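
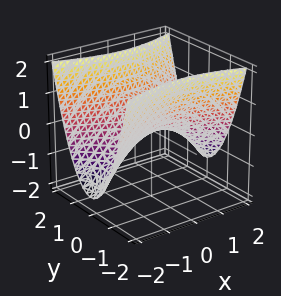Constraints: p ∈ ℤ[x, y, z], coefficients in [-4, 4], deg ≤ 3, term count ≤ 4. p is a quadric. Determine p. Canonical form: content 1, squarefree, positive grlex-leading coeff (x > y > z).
x^2 - 3*y^2 + 3*z

1. Degree: a hyperbolic paraboloid; a quadric, so deg p = 2.
2. Symmetries: mirror symmetry x ↦ −x ⇒ only even powers of x; the y ↦ −y reflection is a symmetry, so y appears only in even powers.
3. From the visible intercepts: it crosses the x-axis at the gridline x = 0; one y-axis crossing is at y = 0.
4. Fitting integer coefficients to these (and the overall shape) gives p.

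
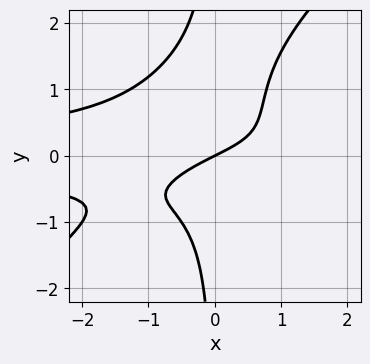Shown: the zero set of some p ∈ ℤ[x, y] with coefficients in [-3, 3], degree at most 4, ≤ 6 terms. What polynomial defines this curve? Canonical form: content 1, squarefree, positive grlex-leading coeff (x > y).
2*x^2*y^2 - 2*x*y^3 + 2*x*y^2 + x - 2*y

Degree: the shape is more complex than any degree-3 curve, so deg p = 4.
From the visible intercepts: one x-axis crossing is at x = 0; it meets the y-axis at y = 0 (among the integer gridlines).
Together with the visible shape, these determine p as stated.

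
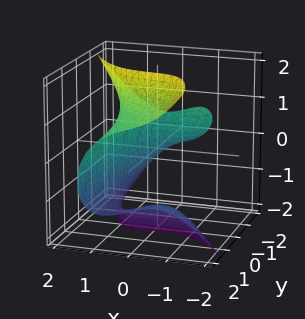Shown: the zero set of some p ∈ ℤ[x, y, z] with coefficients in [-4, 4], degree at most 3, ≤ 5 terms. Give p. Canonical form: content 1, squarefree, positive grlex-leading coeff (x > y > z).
3*x^3 + 2*x*y*z + 3*y*z^2 - 2*y - 3

First, deg p = 3. No degree-2 surface has this shape.
Then, from the axis intercepts and sections: it misses every integer gridline on the z-axis; one x-axis crossing is at x = 1.
Finally, these observations pin down the coefficients.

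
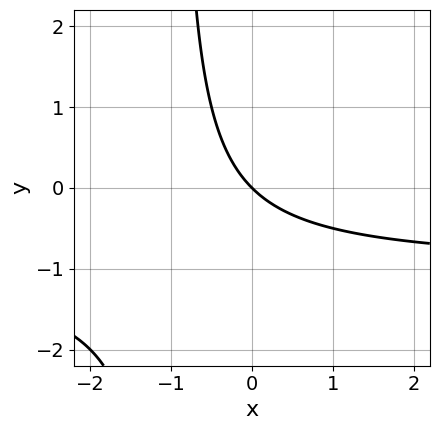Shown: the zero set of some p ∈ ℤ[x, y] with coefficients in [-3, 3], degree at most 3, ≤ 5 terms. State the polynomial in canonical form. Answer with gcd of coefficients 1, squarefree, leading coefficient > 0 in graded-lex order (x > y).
x*y + x + y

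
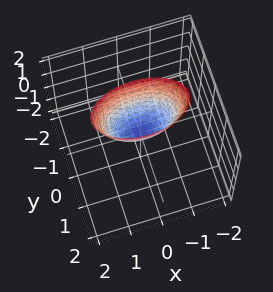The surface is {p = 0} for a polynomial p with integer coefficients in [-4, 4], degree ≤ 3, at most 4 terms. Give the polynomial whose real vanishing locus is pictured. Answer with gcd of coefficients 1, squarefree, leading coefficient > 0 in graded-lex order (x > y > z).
x^2 + 3*y^2 - z

(a) The degree is 2 — a single bowl opening along one axis; a quadric.
(b) Symmetries: the y ↦ −y reflection is a symmetry, so y appears only in even powers; it's symmetric under x → −x, forcing even powers of x.
(c) Observable constraints: one y-axis crossing is at y = 0; it meets the z-axis at z = 0 (among the integer gridlines).
(d) Putting this together gives p.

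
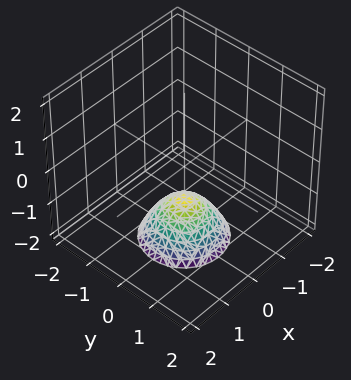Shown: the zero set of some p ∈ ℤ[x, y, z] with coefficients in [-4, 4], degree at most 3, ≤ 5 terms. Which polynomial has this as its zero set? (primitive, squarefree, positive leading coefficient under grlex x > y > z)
x^2 + y^2 + z + 1

1. deg p = 2.
2. Symmetries: every cross-section ⟂ z is a circle, so x, y appear only via x² + y².
3. Observable constraints: it crosses the z-axis at the gridline z = -1; no y-intercept at any integer in the box; a circular section at z = -2 has radius exactly 1.
4. Matching integer coefficients to the picture gives p.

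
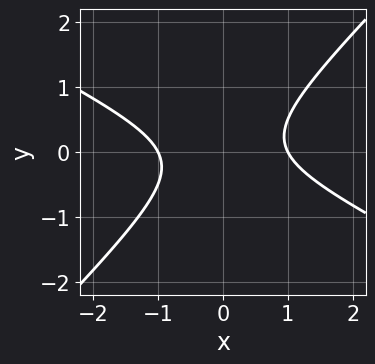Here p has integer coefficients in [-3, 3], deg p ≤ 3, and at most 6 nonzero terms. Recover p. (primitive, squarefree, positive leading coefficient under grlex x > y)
First, the degree is 2 — the shape is more complex than any degree-1 curve.
Then, observable constraints: it misses every integer gridline on the y-axis; the x-axis gridline crossings are at x ∈ {-1, 1}.
Finally, solving for integer coefficients yields p as stated.

x^2 + x*y - 2*y^2 - 1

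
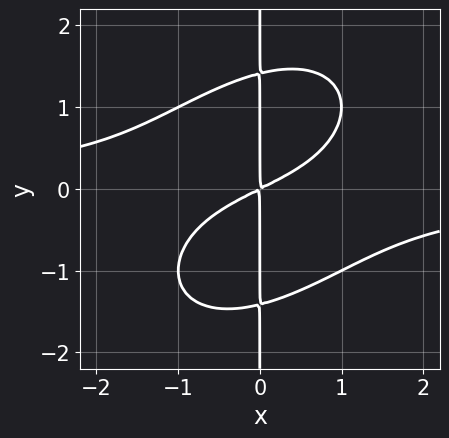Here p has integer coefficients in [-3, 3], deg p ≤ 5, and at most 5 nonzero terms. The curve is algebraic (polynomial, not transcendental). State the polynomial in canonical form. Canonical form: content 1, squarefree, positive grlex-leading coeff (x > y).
x^3*y - x^2*y^2 + x*y^3 + x^2 - 2*x*y

(a) Degree: the shape is more complex than any degree-3 curve, so deg p = 4.
(b) From the visible intercepts: the visible y-axis segment lies entirely on the curve.
(c) These observations pin down the coefficients.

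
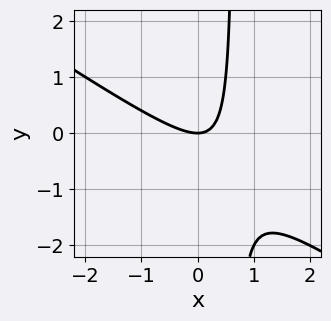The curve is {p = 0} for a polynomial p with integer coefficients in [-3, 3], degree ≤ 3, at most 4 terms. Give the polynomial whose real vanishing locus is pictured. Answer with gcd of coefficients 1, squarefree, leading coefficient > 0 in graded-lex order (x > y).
2*x^2 + 3*x*y - 2*y

1. deg p = 2. The shape is more complex than any degree-1 curve.
2. Observable constraints: it crosses the y-axis at the gridline y = 0; it meets the x-axis at x = 0 (among the integer gridlines).
3. These observations pin down the coefficients.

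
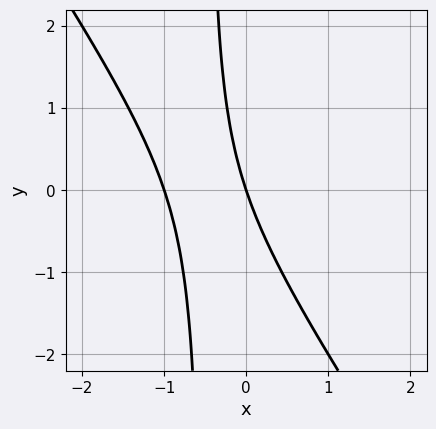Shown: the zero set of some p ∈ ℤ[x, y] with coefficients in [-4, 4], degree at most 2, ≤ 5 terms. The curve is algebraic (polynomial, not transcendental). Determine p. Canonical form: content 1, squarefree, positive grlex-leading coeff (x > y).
(a) deg p = 2. No degree-1 curve has this shape.
(b) Reading off the gridlines: one y-axis crossing is at y = 0; the x-axis gridline crossings are at x ∈ {-1, 0}.
(c) These observations pin down the coefficients.

3*x^2 + 2*x*y + 3*x + y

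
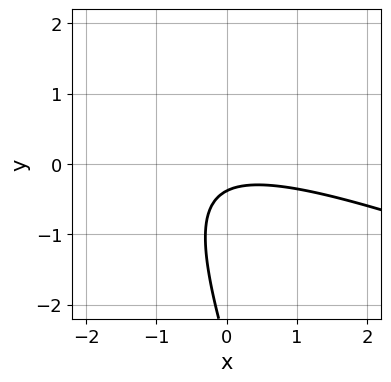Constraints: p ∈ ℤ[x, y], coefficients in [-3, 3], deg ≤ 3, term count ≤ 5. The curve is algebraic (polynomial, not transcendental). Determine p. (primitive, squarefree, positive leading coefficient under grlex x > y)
(a) deg p = 2.
(b) Against the integer gridlines: it misses every integer gridline on the x-axis.
(c) Together with the visible shape, these determine p as stated.

x^2 + 3*x*y + y^2 + 3*y + 1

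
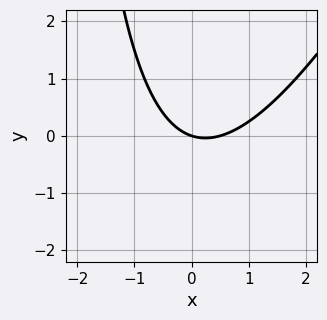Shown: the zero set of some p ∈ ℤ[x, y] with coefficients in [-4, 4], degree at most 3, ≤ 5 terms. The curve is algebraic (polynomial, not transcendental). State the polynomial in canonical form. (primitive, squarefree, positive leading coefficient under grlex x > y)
First, the degree is 2 — the shape is more complex than any degree-1 curve.
Then, from the axis intercepts and sections: it crosses the y-axis at the gridline y = 0; it crosses the x-axis at the gridline x = 0.
Finally, the integer polynomial consistent with all of this is the stated p.

2*x^2 - x*y - x - 3*y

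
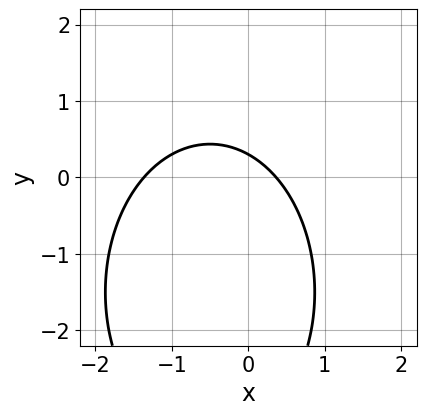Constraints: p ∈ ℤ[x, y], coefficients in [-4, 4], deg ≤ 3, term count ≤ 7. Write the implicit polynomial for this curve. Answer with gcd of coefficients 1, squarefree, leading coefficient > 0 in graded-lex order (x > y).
2*x^2 + y^2 + 2*x + 3*y - 1

(a) deg p = 2. No degree-1 curve has this shape.
(b) Solving for integer coefficients yields p as stated.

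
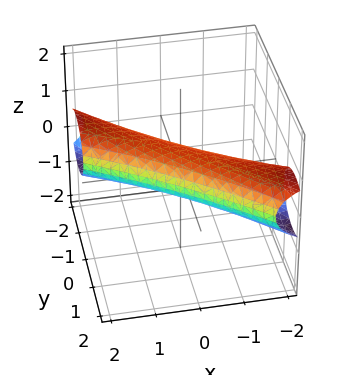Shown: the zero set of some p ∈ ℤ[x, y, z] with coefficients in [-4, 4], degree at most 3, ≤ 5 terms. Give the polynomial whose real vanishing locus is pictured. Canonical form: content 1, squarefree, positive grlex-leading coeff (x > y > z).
x^2 + 3*x*y + 2*y^2 + 3*z^2 - 1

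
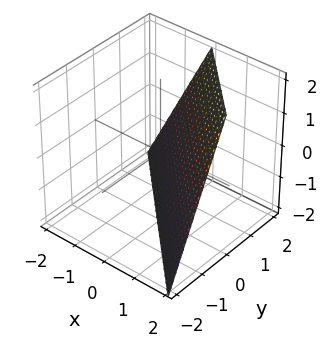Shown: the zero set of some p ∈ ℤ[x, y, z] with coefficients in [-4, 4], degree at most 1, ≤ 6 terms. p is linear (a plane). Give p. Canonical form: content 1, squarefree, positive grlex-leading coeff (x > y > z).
1. deg p = 1. Every cross-section is a straight line — this is a plane.
2. From the axis intercepts and sections: one y-axis crossing is at y = 1; one z-axis crossing is at z = -2; it crosses the x-axis at the gridline x = 1.
3. The integer polynomial consistent with all of this is the stated p.

2*x + 2*y - z - 2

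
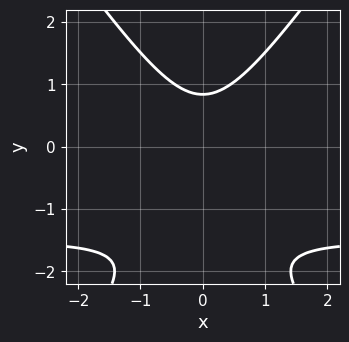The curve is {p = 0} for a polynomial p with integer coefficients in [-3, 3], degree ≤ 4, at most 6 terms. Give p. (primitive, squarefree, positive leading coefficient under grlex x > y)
Degree: a generic line meets the curve in up to 3 points, so deg p = 3.
Symmetries: mirror symmetry x ↦ −x ⇒ only even powers of x.
Reading off the gridlines: the curve avoids every integer x-axis point in the box.
Fitting integer coefficients to these (and the overall shape) gives p.

2*x^2*y - y^3 + 3*x^2 - 2*y^2 + 2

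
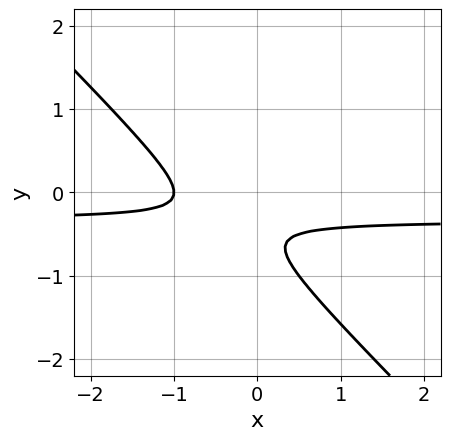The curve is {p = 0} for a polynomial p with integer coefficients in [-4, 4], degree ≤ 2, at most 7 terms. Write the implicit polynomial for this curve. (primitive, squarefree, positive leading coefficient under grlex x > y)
deg p = 2. The shape is more complex than any degree-1 curve.
Against the integer gridlines: one x-axis crossing is at x = -1; the curve avoids every integer y-axis point in the box.
The integer polynomial consistent with all of this is the stated p.

3*x*y + 3*y^2 + x + 3*y + 1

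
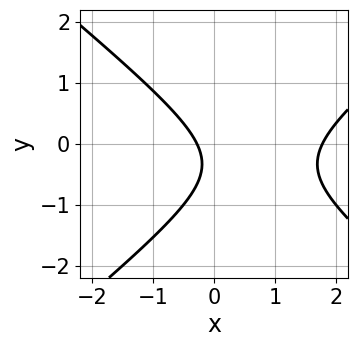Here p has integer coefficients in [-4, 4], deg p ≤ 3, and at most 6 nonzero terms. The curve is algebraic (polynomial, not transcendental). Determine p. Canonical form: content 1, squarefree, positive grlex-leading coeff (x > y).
2*x^2 - 3*y^2 - 3*x - 2*y - 1

1. The degree is 2 — a generic line meets the curve in up to 2 points.
2. From the axis intercepts and sections: the curve avoids every integer y-axis point in the box.
3. The integer polynomial consistent with all of this is the stated p.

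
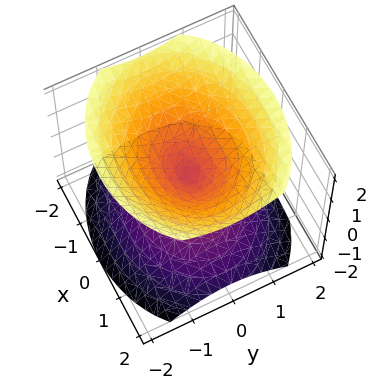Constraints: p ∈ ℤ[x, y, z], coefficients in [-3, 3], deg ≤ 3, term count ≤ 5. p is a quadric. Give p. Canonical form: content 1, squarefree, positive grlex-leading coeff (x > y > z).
1. The picture has 2 separate pieces. They look like related sheets of one shape, so recover p as a whole.
2. deg p = 2. Two nappes meeting at a single point; a quadric.
3. Symmetries: mirror symmetry y ↦ −y ⇒ only even powers of y; mirror symmetry x ↦ −x ⇒ only even powers of x; it's symmetric under z → −z, forcing even powers of z.
4. From the axis intercepts and sections: one z-axis crossing is at z = 0; it meets the x-axis at x = 0 (among the integer gridlines); it meets the y-axis at y = 0 (among the integer gridlines).
5. Assembling these constraints gives the stated polynomial.

2*x^2 + 3*y^2 - 3*z^2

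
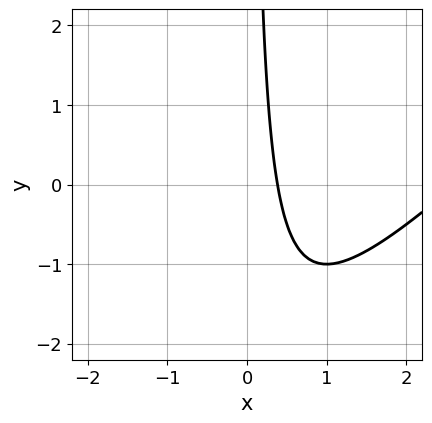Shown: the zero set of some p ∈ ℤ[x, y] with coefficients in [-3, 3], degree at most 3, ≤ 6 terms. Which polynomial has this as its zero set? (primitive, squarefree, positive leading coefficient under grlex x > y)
x^2 - x*y - 3*x + 1

(a) The degree is 2 — a generic line meets the curve in up to 2 points.
(b) From the visible intercepts: the curve avoids every integer y-axis point in the box.
(c) These observations pin down the coefficients.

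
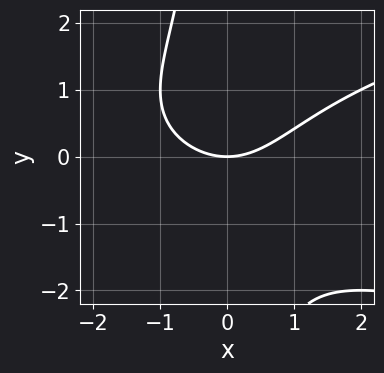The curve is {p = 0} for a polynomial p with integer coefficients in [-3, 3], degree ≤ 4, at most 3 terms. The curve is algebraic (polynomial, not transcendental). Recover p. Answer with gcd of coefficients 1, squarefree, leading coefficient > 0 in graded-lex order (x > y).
1. The degree is 3 — a generic line meets the curve in up to 3 points.
2. Observable constraints: it meets the y-axis at y = 0 (among the integer gridlines); it crosses the x-axis at the gridline x = 0.
3. Assembling these constraints gives the stated polynomial.

x*y^2 - x^2 + 2*y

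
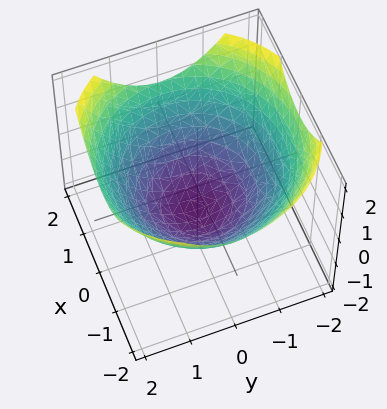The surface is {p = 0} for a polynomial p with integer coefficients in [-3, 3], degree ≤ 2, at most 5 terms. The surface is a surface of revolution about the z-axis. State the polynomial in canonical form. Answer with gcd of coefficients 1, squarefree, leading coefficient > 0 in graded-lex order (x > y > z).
(a) Degree: a generic line meets the surface in up to 2 points, so deg p = 2.
(b) Symmetry: the z-axis is an axis of rotation, so x and y enter only as x² + y².
(c) Checking where it meets the axes: a circular section at z = 0 has radius between 1 and 2; one z-axis crossing is at z = -1.
(d) Fitting integer coefficients to these (and the overall shape) gives p.

x^2 + y^2 - 2*z - 2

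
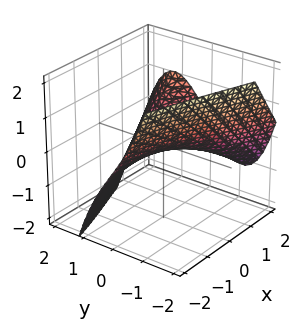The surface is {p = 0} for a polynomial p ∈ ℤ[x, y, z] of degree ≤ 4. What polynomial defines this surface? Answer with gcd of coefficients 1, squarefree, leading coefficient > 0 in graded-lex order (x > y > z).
y^3 - 2*x*y + 3*z

(a) Degree: the shape is more complex than any degree-2 surface, so deg p = 3.
(b) Checking where it meets the axes: the visible x-axis segment lies entirely on the surface; it meets the y-axis at y = 0 (among the integer gridlines); it crosses the z-axis at the gridline z = 0.
(c) Together with the visible shape, these determine p as stated.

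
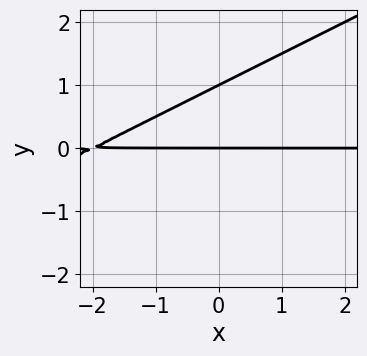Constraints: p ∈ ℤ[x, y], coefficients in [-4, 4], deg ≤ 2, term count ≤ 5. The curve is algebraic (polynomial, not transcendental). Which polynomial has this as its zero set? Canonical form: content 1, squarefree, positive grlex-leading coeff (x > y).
x*y - 2*y^2 + 2*y

(a) The degree is 2 — a generic line meets the curve in up to 2 points.
(b) Checking where it meets the axes: among the integer gridlines, it crosses the y-axis at y ∈ {0, 1}; the visible x-axis segment lies entirely on the curve.
(c) Together with the visible shape, these determine p as stated.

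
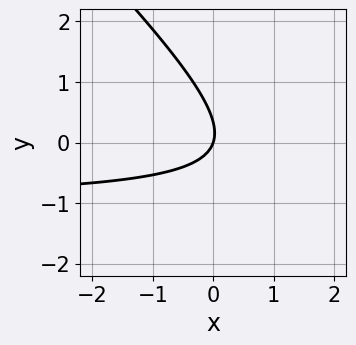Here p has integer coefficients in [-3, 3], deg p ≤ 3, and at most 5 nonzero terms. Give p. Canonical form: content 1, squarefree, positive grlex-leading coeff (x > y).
3*x*y + 3*y^2 + 3*x - y

deg p = 2. No degree-1 curve has this shape.
Checking where it meets the axes: it crosses the y-axis at the gridline y = 0; it meets the x-axis at x = 0 (among the integer gridlines).
Solving for integer coefficients yields p as stated.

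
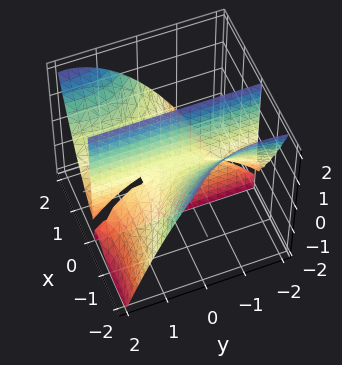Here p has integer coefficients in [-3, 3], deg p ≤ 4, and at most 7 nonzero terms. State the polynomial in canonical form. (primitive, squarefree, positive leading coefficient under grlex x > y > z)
x^3 + 2*x^2*y - x*y^2 - x^2 - 3*x*z

(a) The degree is 3 — the shape is more complex than any degree-2 surface.
(b) Against the integer gridlines: it meets the x-axis at x = 1 (among the integer gridlines); every point of the z-axis in the box is on the surface; every point of the y-axis in the box is on the surface.
(c) These observations pin down the coefficients.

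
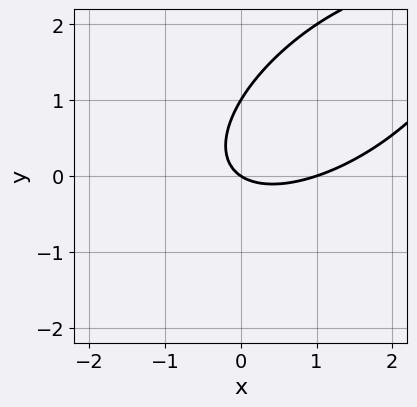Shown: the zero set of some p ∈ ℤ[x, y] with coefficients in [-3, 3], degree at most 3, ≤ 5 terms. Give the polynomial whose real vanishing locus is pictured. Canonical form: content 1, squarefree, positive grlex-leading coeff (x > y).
2*x^2 - 3*x*y + 3*y^2 - 2*x - 3*y

(a) The degree is 2 — no degree-1 curve has this shape.
(b) From the visible intercepts: the x-axis gridline crossings are at x ∈ {0, 1}; among the integer gridlines, it crosses the y-axis at y ∈ {0, 1}.
(c) These observations pin down the coefficients.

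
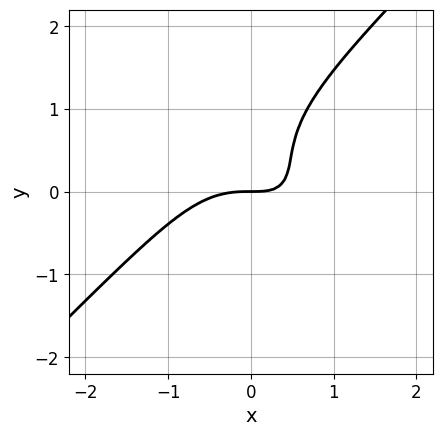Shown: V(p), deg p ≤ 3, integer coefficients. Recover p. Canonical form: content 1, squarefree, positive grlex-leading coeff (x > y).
x^3 - y^3 + x*y + y^2 - y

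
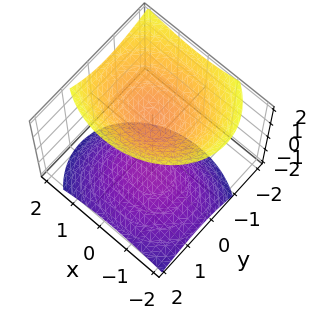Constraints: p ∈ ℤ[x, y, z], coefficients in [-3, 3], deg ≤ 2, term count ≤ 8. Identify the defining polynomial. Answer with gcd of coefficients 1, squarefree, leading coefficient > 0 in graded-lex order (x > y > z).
First, I count 2 distinct pieces. They look like related sheets of one shape, so recover p as a whole.
Next, deg p = 2. No degree-1 surface has this shape.
Then, from the visible intercepts: no y-intercept at any integer in the box; among the integer gridlines, it crosses the z-axis at z ∈ {-1, 1}; it misses every integer gridline on the x-axis.
Finally, matching integer coefficients to the picture gives p.

2*x^2 - x*z + 3*y^2 + 2*y*z - 3*z^2 + 3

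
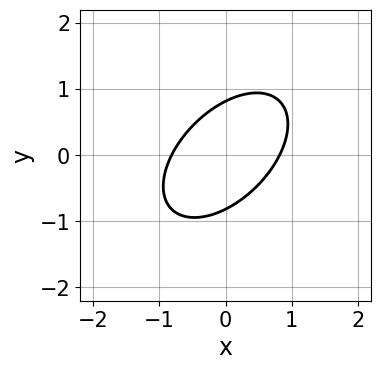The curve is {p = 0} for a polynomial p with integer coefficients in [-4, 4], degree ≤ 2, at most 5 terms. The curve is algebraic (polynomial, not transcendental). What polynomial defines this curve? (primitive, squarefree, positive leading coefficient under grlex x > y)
3*x^2 - 3*x*y + 3*y^2 - 2

First, the degree is 2 — no degree-1 curve has this shape.
Finally, solving for integer coefficients yields p as stated.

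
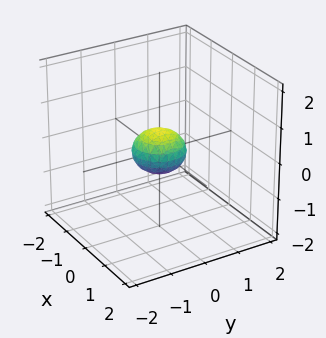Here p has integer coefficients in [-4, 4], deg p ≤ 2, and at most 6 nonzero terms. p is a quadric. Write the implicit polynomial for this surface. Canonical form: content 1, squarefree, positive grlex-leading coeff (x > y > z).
The degree is 2 — bounded and convex; a quadric.
Symmetries: the z ↦ −z reflection is a symmetry, so z appears only in even powers; the surface is invariant under rotation about z: p = q(x² + y², z).
Checking where it meets the axes: a circular section at z = 0 has radius between 0 and 1.
Together with the visible shape, these determine p as stated.

2*x^2 + 2*y^2 + 3*z^2 - 1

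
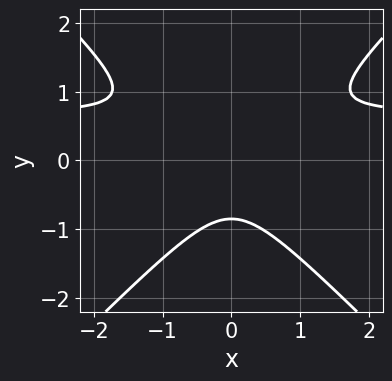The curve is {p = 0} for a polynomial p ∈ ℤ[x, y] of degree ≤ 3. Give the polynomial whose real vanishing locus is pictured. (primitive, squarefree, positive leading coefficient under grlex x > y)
Degree: no degree-2 curve has this shape, so deg p = 3.
Symmetries: mirror symmetry x ↦ −x ⇒ only even powers of x.
From the axis intercepts and sections: the curve avoids every integer x-axis point in the box.
Putting this together gives p.

3*x^2*y - 3*y^3 - 2*x^2 + y - 1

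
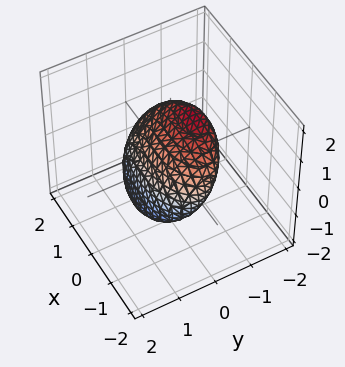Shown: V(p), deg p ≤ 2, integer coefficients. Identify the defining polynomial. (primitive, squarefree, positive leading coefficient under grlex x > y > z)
The degree is 2 — a generic line meets the surface in up to 2 points.
Observable constraints: the z-axis gridline crossings are at z ∈ {-1, 1}.
Putting this together gives p.

x^2 + 3*y^2 + 3*y*z + 2*z^2 - 2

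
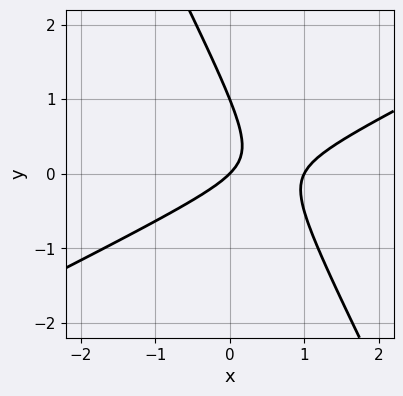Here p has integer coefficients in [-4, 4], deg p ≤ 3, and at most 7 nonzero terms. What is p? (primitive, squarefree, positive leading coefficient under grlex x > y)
(a) The degree is 2 — the shape is more complex than any degree-1 curve.
(b) From the visible intercepts: the x-axis gridline crossings are at x ∈ {0, 1}; among the integer gridlines, it crosses the y-axis at y ∈ {0, 1}.
(c) These observations pin down the coefficients.

2*x^2 - 3*x*y - 2*y^2 - 2*x + 2*y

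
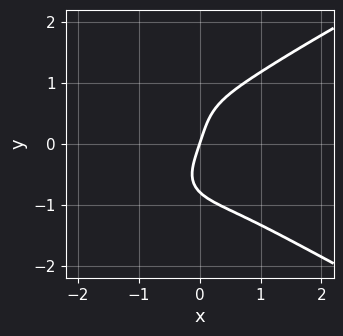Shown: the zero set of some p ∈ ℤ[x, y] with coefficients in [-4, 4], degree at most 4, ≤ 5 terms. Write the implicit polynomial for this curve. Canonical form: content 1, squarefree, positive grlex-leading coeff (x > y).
2*y^4 - 2*x^3 - 3*x + y

Degree: the shape is more complex than any degree-3 curve, so deg p = 4.
Observable constraints: it crosses the x-axis at the gridline x = 0; it meets the y-axis at y = 0 (among the integer gridlines).
Fitting integer coefficients to these (and the overall shape) gives p.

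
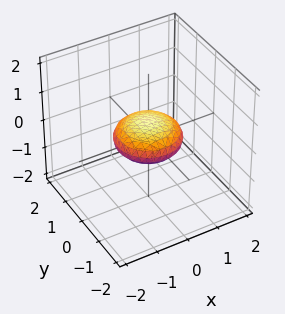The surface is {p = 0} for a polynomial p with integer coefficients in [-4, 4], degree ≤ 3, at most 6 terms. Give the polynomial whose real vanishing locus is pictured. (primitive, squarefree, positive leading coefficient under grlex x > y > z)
Degree: bounded and convex; a quadric, so deg p = 2.
Symmetry: the surface is invariant under rotation about z: p = q(x² + y², z); the z ↦ −z reflection is a symmetry, so z appears only in even powers.
Observable constraints: the x-axis gridline crossings are at x ∈ {-1, 1}; among the integer gridlines, it crosses the y-axis at y ∈ {-1, 1}; a circular section at z = 0 has radius exactly 1.
The integer polynomial consistent with all of this is the stated p.

x^2 + y^2 + 3*z^2 - 1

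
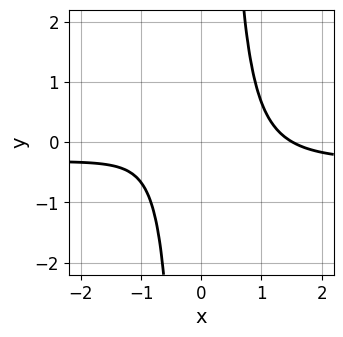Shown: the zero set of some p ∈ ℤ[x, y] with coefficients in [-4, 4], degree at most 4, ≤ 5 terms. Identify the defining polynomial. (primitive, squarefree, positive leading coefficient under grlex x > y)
(a) The degree is 4 — a generic line meets the curve in up to 4 points.
(b) From the axis intercepts and sections: no y-intercept at any integer in the box.
(c) The integer polynomial consistent with all of this is the stated p.

3*x^3*y + x^3 - x - 2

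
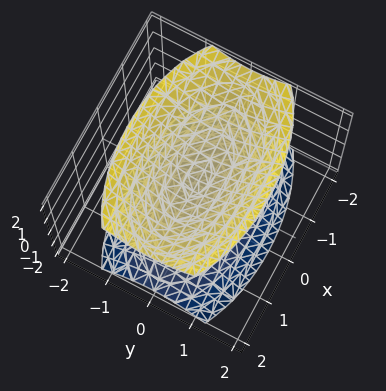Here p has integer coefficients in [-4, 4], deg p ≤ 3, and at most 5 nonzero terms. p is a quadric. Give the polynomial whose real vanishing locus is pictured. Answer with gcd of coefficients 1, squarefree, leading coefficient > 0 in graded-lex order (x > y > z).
x^2 + 3*y^2 - 2*z^2 + 1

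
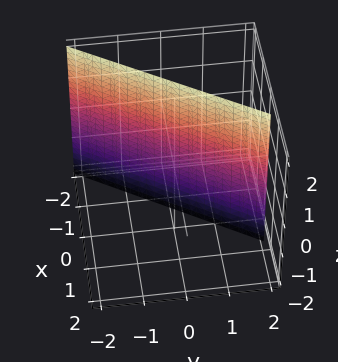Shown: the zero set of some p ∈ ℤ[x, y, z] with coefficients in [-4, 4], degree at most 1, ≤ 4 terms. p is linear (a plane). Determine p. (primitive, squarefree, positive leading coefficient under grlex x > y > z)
Degree: every cross-section is a straight line — this is a plane, so deg p = 1.
From the axis intercepts and sections: no z-intercept at any integer in the box; it meets the y-axis at y = 1 (among the integer gridlines).
Matching integer coefficients to the picture gives p.

3*x - 2*y + 2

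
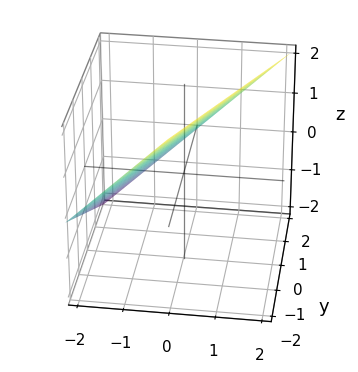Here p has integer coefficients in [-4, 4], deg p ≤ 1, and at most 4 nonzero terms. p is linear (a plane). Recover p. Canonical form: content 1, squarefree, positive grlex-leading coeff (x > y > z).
2*x - y - 2*z + 2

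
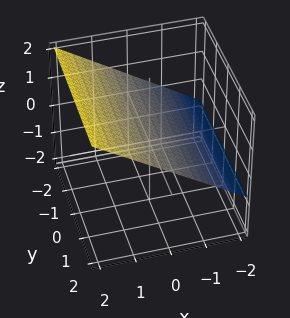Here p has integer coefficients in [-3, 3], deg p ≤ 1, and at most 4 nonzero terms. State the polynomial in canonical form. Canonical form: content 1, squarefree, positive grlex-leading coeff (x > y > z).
(a) The degree is 1 — every cross-section is a straight line — this is a plane.
(b) Against the integer gridlines: no y-intercept at any integer in the box; one x-axis crossing is at x = -1.
(c) The integer polynomial consistent with all of this is the stated p.

2*x - 3*z + 2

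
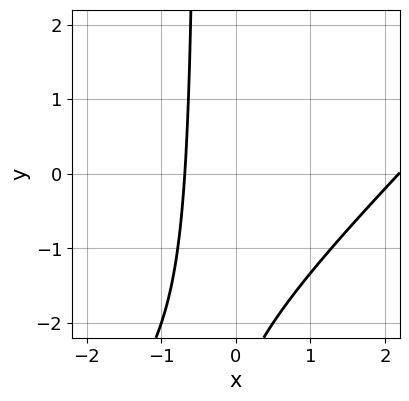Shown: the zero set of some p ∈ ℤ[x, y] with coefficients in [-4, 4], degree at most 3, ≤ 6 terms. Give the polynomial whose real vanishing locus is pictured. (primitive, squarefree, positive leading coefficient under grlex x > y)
2*x^2 - 2*x*y - 3*x - y - 3

Degree: a generic line meets the curve in up to 2 points, so deg p = 2.
Observable constraints: the curve avoids every integer y-axis point in the box.
Solving for integer coefficients yields p as stated.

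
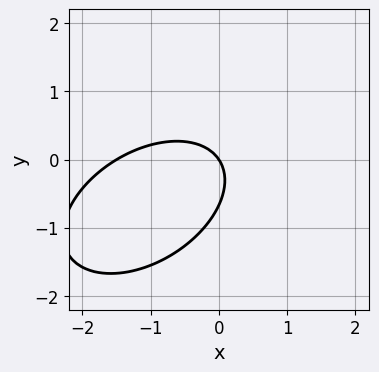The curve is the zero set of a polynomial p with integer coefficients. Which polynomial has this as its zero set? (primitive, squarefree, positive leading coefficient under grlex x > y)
(a) deg p = 2. The shape is more complex than any degree-1 curve.
(b) Checking where it meets the axes: it crosses the x-axis at the gridline x = 0; it meets the y-axis at y = 0 (among the integer gridlines).
(c) Putting this together gives p.

2*x^2 - 2*x*y + 3*y^2 + 3*x + 2*y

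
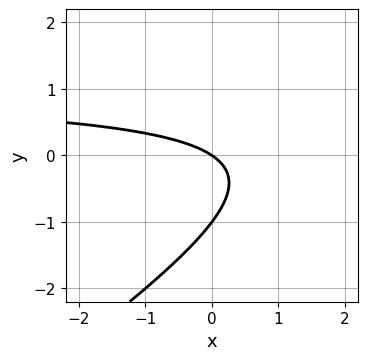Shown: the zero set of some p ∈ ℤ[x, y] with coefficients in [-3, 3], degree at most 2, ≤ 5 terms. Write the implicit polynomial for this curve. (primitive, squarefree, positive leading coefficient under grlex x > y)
deg p = 2.
Observable constraints: one x-axis crossing is at x = 0; among the integer gridlines, it crosses the y-axis at y ∈ {-1, 0}.
The integer polynomial consistent with all of this is the stated p.

2*x*y - 3*y^2 - 2*x - 3*y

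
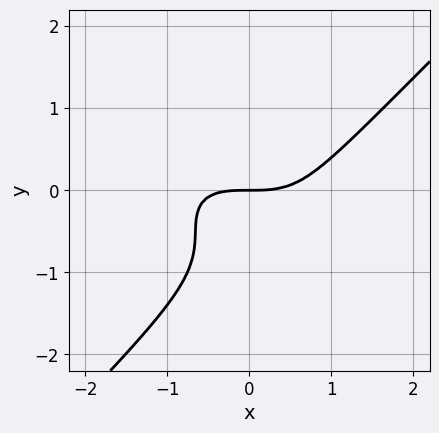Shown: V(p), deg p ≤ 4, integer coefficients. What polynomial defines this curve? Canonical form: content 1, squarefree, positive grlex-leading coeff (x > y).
1. deg p = 3. No degree-2 curve has this shape.
2. From the visible intercepts: one y-axis crossing is at y = 0; one x-axis crossing is at x = 0.
3. These observations pin down the coefficients.

x^3 + x^2*y - 2*y^3 - 3*y^2 - 2*y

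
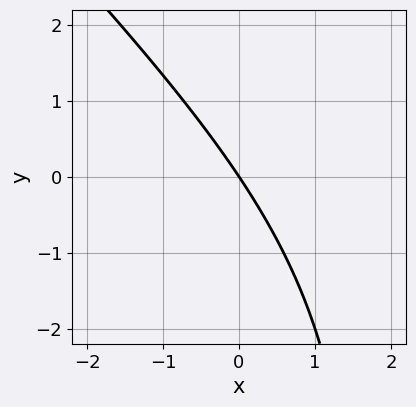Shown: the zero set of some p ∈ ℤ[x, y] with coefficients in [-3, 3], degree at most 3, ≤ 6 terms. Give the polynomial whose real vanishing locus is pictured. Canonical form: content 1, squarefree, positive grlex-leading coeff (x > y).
First, deg p = 2. The shape is more complex than any degree-1 curve.
Then, reading off the gridlines: it meets the y-axis at y = 0 (among the integer gridlines); it meets the x-axis at x = 0 (among the integer gridlines).
Finally, these observations pin down the coefficients.

x^2 + x*y - 3*x - 2*y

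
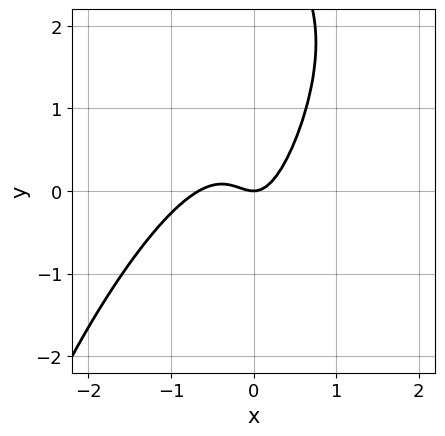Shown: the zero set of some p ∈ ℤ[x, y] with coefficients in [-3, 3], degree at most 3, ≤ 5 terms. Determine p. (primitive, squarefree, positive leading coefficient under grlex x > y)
1. deg p = 3. A generic line meets the curve in up to 3 points.
2. Reading off the gridlines: it meets the y-axis at y = 0 (among the integer gridlines); it meets the x-axis at x = 0 (among the integer gridlines).
3. Assembling these constraints gives the stated polynomial.

3*x^3 - 3*x^2*y + x*y^2 + 2*x^2 - y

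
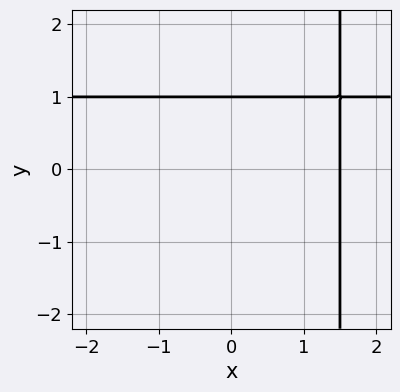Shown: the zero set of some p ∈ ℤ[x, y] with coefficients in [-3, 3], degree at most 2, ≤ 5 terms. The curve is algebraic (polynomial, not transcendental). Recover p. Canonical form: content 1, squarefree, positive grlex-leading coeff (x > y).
(a) deg p = 2. A generic line meets the curve in up to 2 points.
(b) Reading off the gridlines: it crosses the y-axis at the gridline y = 1.
(c) These observations pin down the coefficients.

2*x*y - 2*x - 3*y + 3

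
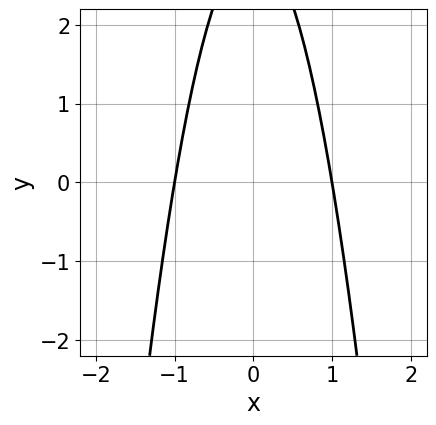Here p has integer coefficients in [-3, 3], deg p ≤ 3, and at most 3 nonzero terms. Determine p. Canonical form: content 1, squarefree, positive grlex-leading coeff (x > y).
3*x^2 + y - 3

(a) Degree: a generic line meets the curve in up to 2 points, so deg p = 2.
(b) Symmetries: it's symmetric under x → −x, forcing even powers of x.
(c) Against the integer gridlines: the x-axis gridline crossings are at x ∈ {-1, 1}; it misses every integer gridline on the y-axis.
(d) Putting this together gives p.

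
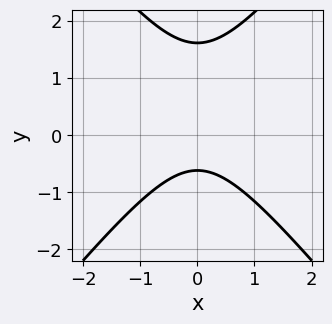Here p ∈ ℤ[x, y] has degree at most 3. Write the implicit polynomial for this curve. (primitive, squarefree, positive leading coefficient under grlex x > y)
3*x^2 - 2*y^2 + 2*y + 2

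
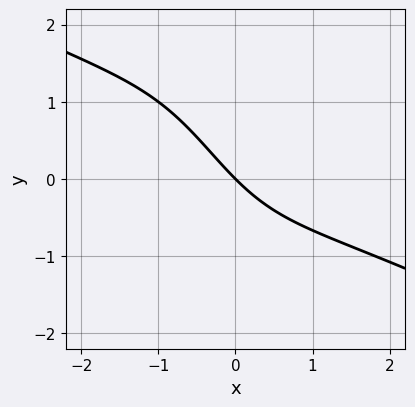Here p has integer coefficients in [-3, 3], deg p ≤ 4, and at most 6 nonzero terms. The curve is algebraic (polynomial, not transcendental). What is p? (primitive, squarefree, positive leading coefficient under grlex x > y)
x^3 + 2*x^2*y + x*y + 3*x + 3*y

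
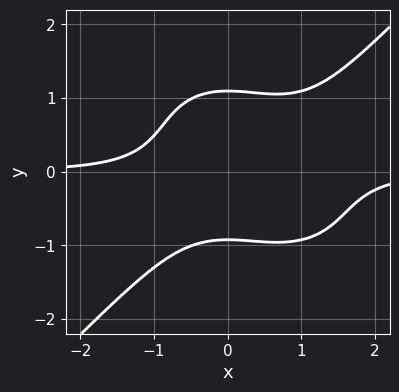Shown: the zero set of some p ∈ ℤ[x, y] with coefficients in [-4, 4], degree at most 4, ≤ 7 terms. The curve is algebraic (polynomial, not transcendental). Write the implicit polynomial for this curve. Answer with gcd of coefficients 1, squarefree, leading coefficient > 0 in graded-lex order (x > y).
3*x^3*y - 3*y^4 - 3*x^2*y + y^3 + 3

Degree: no degree-3 curve has this shape, so deg p = 4.
From the visible intercepts: it misses every integer gridline on the x-axis.
Fitting integer coefficients to these (and the overall shape) gives p.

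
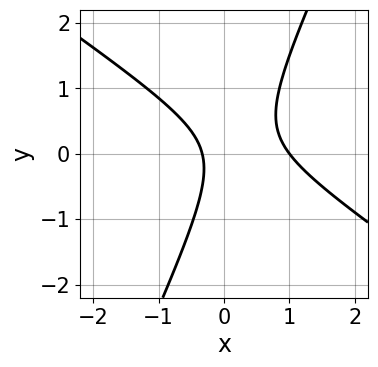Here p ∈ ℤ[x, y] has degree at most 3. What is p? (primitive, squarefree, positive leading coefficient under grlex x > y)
3*x^2 + 3*x*y - 2*y^2 - 2*x - 1

First, the degree is 2 — no degree-1 curve has this shape.
Next, from the axis intercepts and sections: no y-intercept at any integer in the box; it meets the x-axis at x = 1 (among the integer gridlines).
Finally, fitting integer coefficients to these (and the overall shape) gives p.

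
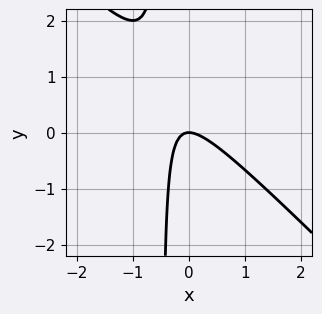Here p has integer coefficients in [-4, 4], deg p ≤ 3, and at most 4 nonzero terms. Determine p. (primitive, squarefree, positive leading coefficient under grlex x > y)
deg p = 2. A generic line meets the curve in up to 2 points.
From the visible intercepts: it crosses the x-axis at the gridline x = 0; it crosses the y-axis at the gridline y = 0.
Fitting integer coefficients to these (and the overall shape) gives p.

2*x^2 + 2*x*y + y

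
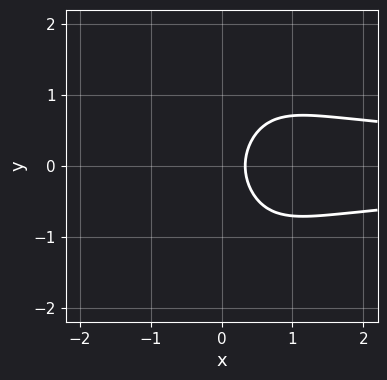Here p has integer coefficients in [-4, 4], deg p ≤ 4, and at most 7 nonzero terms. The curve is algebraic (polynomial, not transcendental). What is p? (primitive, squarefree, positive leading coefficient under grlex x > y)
3*x^2*y^2 - x*y^2 + 2*y^2 - 3*x + 1

Degree: no degree-3 curve has this shape, so deg p = 4.
Symmetries: it's symmetric under y → −y, forcing even powers of y.
From the axis intercepts and sections: the curve avoids every integer y-axis point in the box.
Putting this together gives p.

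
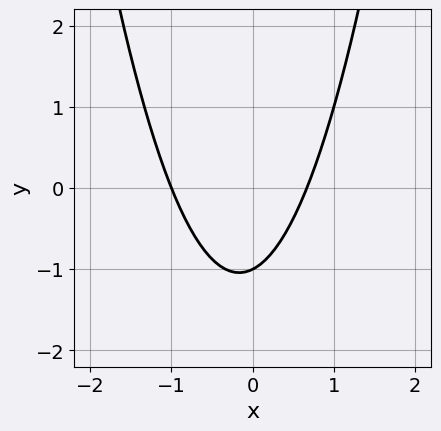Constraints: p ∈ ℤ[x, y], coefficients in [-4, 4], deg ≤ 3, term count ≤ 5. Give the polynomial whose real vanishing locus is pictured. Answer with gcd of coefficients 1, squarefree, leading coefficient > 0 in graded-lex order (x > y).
3*x^2 + x - 2*y - 2

1. The degree is 2 — no degree-1 curve has this shape.
2. From the axis intercepts and sections: it crosses the y-axis at the gridline y = -1; it crosses the x-axis at the gridline x = -1.
3. Solving for integer coefficients yields p as stated.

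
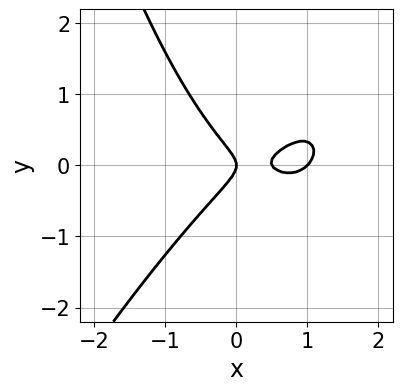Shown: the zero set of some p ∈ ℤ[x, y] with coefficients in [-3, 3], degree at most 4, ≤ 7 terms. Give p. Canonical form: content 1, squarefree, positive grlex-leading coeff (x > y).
2*x^3 - x^2*y - 3*x^2 + 3*y^2 + x

First, degree: no degree-2 curve has this shape, so deg p = 3.
Then, checking where it meets the axes: among the integer gridlines, it crosses the x-axis at x ∈ {0, 1}; one y-axis crossing is at y = 0.
Finally, the integer polynomial consistent with all of this is the stated p.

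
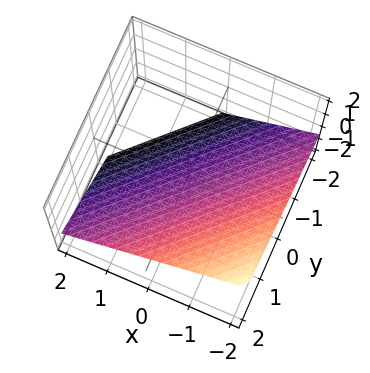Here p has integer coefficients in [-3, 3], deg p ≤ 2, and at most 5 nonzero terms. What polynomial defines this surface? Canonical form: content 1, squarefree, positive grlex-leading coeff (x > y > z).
1. The degree is 1 — every cross-section is a straight line — this is a plane.
2. From the axis intercepts and sections: it meets the x-axis at x = -1 (among the integer gridlines); it crosses the y-axis at the gridline y = 1.
3. Matching integer coefficients to the picture gives p.

2*x - 2*y + 3*z + 2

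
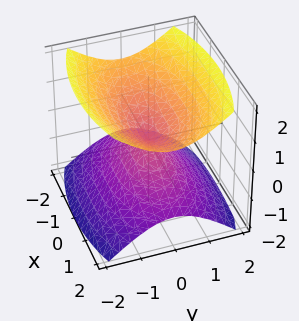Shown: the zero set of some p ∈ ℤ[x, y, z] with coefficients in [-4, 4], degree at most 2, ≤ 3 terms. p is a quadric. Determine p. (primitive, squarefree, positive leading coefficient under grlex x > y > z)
First, the picture has 2 separate pieces.
Next, degree: two nappes meeting at a single point; a quadric, so deg p = 2.
Next, symmetries: mirror symmetry z ↦ −z ⇒ only even powers of z; it's symmetric under y → −y, forcing even powers of y; the x ↦ −x reflection is a symmetry, so x appears only in even powers.
Then, checking where it meets the axes: it crosses the z-axis at the gridline z = 0; one y-axis crossing is at y = 0; it crosses the x-axis at the gridline x = 0.
Finally, matching integer coefficients to the picture gives p.

x^2 + 3*y^2 - 3*z^2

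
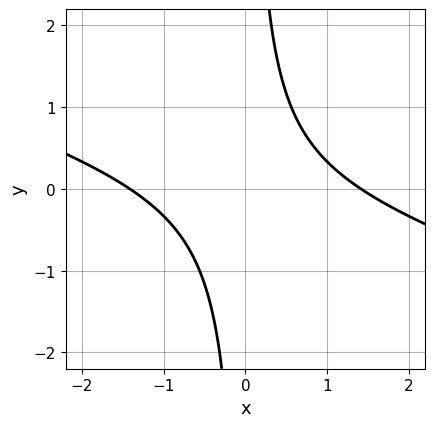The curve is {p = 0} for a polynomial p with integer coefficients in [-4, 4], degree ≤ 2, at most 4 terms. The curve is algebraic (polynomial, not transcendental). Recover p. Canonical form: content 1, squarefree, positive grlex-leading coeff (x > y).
x^2 + 3*x*y - 2

(a) Degree: a generic line meets the curve in up to 2 points, so deg p = 2.
(b) From the axis intercepts and sections: it misses every integer gridline on the y-axis.
(c) Solving for integer coefficients yields p as stated.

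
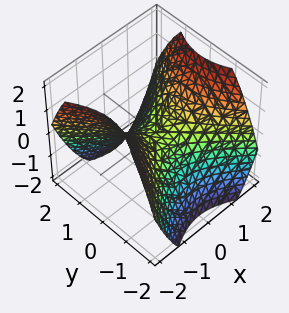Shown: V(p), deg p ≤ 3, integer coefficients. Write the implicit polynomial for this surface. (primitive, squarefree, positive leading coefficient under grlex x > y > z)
1. deg p = 2. A hyperbolic paraboloid; a quadric.
2. Symmetries: it's symmetric under x → −x, forcing even powers of x; the y ↦ −y reflection is a symmetry, so y appears only in even powers.
3. Reading off the gridlines: it meets the x-axis at x = 0 (among the integer gridlines); it crosses the y-axis at the gridline y = 0; one z-axis crossing is at z = 0.
4. Fitting integer coefficients to these (and the overall shape) gives p.

2*x^2 - 2*y^2 - 3*z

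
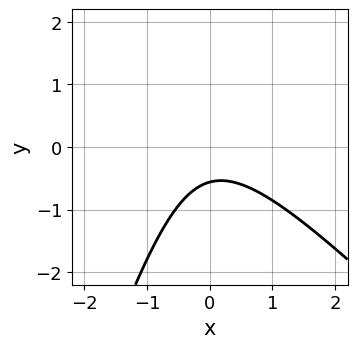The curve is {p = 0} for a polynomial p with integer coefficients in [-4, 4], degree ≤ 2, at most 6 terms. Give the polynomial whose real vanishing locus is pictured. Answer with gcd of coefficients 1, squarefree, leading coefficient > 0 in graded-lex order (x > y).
3*x^2 + 2*x*y - y^2 + 3*y + 2

First, degree: a generic line meets the curve in up to 2 points, so deg p = 2.
Then, reading off the gridlines: the curve avoids every integer x-axis point in the box.
Finally, solving for integer coefficients yields p as stated.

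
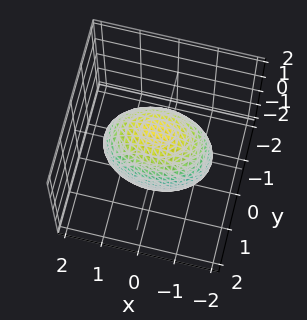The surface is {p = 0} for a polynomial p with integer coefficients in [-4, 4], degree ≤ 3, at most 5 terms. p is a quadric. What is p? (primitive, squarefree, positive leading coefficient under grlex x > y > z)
x^2 + 2*y^2 + z^2 - 2

(a) Degree: bounded and convex; a quadric, so deg p = 2.
(b) Symmetries: mirror symmetry y ↦ −y ⇒ only even powers of y; mirror symmetry x ↦ −x ⇒ only even powers of x; it's symmetric under z → −z, forcing even powers of z.
(c) Observable constraints: among the integer gridlines, it crosses the y-axis at y ∈ {-1, 1}.
(d) Solving for integer coefficients yields p as stated.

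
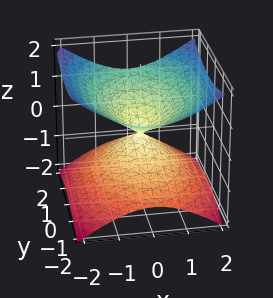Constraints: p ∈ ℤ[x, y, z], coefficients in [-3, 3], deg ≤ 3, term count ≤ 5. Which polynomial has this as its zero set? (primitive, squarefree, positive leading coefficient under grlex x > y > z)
First, deg p = 2. A double cone through the origin; a quadric.
Next, symmetries: mirror symmetry x ↦ −x ⇒ only even powers of x; the z ↦ −z reflection is a symmetry, so z appears only in even powers; mirror symmetry y ↦ −y ⇒ only even powers of y.
Next, against the integer gridlines: one y-axis crossing is at y = 0; one x-axis crossing is at x = 0.
Finally, these observations pin down the coefficients.

2*x^2 + y^2 - 3*z^2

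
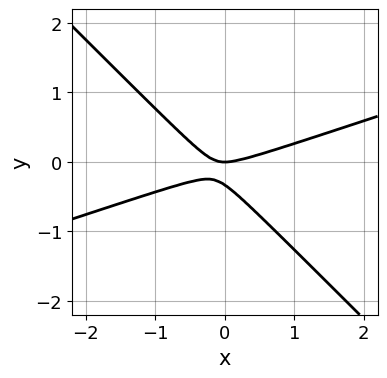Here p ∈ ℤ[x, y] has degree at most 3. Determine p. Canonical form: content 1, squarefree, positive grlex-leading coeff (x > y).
x^2 - 2*x*y - 3*y^2 - y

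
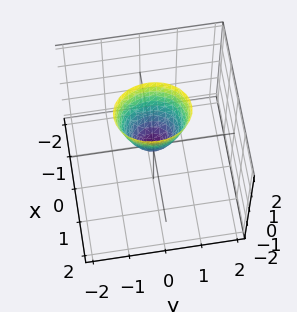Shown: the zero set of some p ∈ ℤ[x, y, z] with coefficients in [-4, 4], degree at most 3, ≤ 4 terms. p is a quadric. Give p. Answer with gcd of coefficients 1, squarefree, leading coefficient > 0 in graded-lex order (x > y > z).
3*x^2 + 2*y^2 - z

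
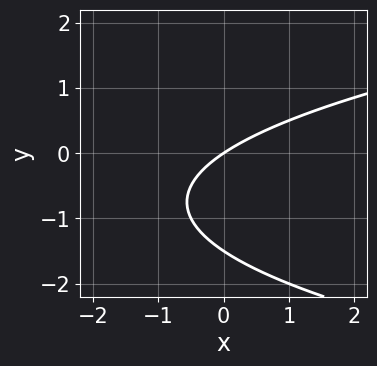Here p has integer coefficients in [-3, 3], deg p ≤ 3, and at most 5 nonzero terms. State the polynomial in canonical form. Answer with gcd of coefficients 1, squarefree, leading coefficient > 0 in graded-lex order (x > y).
2*y^2 - 2*x + 3*y

Degree: a generic line meets the curve in up to 2 points, so deg p = 2.
Observable constraints: it meets the x-axis at x = 0 (among the integer gridlines); it crosses the y-axis at the gridline y = 0.
These observations pin down the coefficients.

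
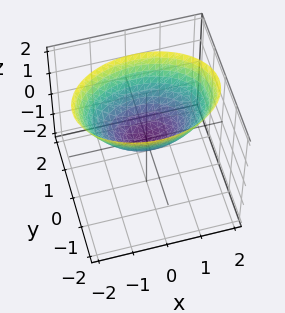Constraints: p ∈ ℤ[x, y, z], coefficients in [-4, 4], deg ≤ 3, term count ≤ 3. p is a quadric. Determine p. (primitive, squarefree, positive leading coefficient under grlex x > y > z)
x^2 + 2*y^2 - 2*z

1. deg p = 2. A paraboloid; a quadric.
2. Symmetries: the y ↦ −y reflection is a symmetry, so y appears only in even powers; the x ↦ −x reflection is a symmetry, so x appears only in even powers.
3. From the axis intercepts and sections: one z-axis crossing is at z = 0; one x-axis crossing is at x = 0; it meets the y-axis at y = 0 (among the integer gridlines).
4. Assembling these constraints gives the stated polynomial.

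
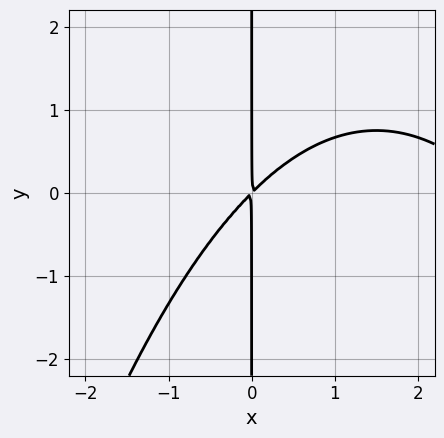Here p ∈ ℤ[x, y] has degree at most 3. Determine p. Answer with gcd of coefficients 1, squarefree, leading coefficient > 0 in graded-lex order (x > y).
(a) The degree is 3 — the shape is more complex than any degree-2 curve.
(b) Observable constraints: the visible y-axis segment lies entirely on the curve.
(c) The integer polynomial consistent with all of this is the stated p.

x^3 - 3*x^2 + 3*x*y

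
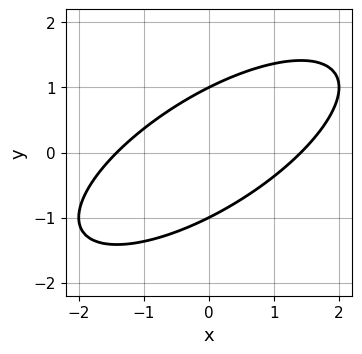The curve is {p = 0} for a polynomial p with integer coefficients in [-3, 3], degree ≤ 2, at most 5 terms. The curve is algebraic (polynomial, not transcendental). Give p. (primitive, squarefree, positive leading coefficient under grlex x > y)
(a) deg p = 2.
(b) Observable constraints: the y-axis gridline crossings are at y ∈ {-1, 1}.
(c) Assembling these constraints gives the stated polynomial.

x^2 - 2*x*y + 2*y^2 - 2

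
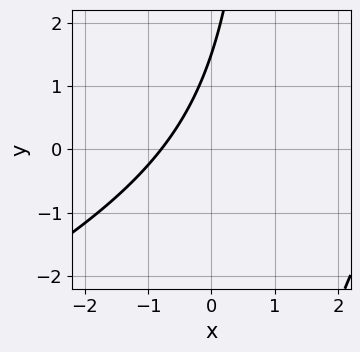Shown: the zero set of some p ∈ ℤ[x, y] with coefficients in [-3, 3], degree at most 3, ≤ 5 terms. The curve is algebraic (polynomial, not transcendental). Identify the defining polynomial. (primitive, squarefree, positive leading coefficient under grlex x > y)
x^2 - 2*x*y - 3*x + 2*y - 3

(a) deg p = 2. A generic line meets the curve in up to 2 points.
(b) Matching integer coefficients to the picture gives p.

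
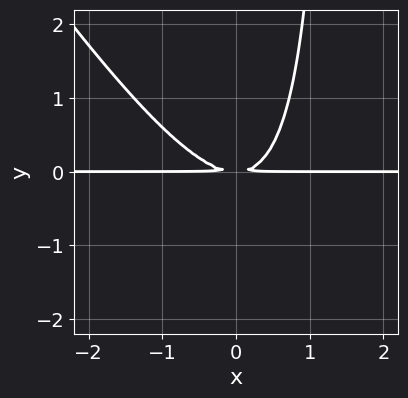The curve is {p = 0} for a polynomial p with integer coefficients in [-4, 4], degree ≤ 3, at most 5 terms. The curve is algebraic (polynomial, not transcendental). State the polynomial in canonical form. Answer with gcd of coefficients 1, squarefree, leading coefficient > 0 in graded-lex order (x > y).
3*x^2*y + 2*x*y^2 - 3*y^2

1. The degree is 3 — a generic line meets the curve in up to 3 points.
2. Observable constraints: the visible x-axis segment lies entirely on the curve.
3. Fitting integer coefficients to these (and the overall shape) gives p.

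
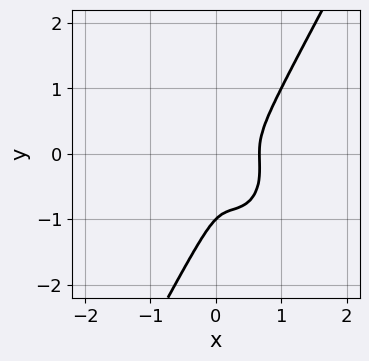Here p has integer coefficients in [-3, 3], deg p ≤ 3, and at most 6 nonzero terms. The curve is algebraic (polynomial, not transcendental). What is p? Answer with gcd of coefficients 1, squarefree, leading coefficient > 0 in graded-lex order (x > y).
First, the degree is 3 — no degree-2 curve has this shape.
Then, from the axis intercepts and sections: it meets the y-axis at y = -1 (among the integer gridlines).
Finally, these observations pin down the coefficients.

3*x^3 + x*y^2 - y^3 - 2*x^2 - y^2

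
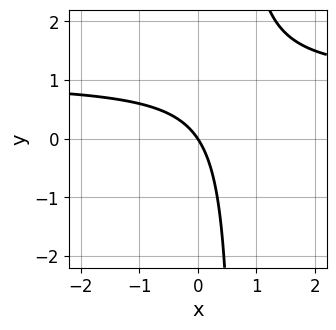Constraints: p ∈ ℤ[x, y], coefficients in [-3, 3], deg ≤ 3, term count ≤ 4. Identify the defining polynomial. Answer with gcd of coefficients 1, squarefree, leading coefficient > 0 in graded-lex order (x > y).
(a) Degree: no degree-1 curve has this shape, so deg p = 2.
(b) Checking where it meets the axes: one y-axis crossing is at y = 0; one x-axis crossing is at x = 0.
(c) Putting this together gives p.

3*x*y - 3*x - 2*y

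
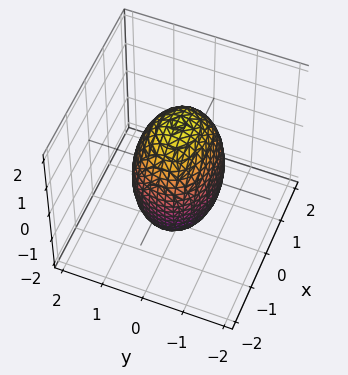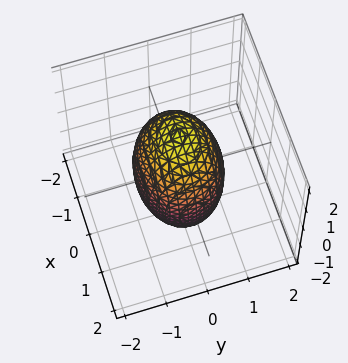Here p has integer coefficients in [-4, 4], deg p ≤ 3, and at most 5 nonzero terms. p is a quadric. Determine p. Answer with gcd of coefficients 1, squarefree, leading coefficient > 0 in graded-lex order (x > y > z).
(a) deg p = 2. A closed, bounded, convex surface; a quadric.
(b) Symmetries: the x ↦ −x reflection is a symmetry, so x appears only in even powers; mirror symmetry y ↦ −y ⇒ only even powers of y; the z ↦ −z reflection is a symmetry, so z appears only in even powers.
(c) Reading off the gridlines: the y-axis gridline crossings are at y ∈ {-1, 1}.
(d) Assembling these constraints gives the stated polynomial.

2*x^2 + 3*y^2 + z^2 - 3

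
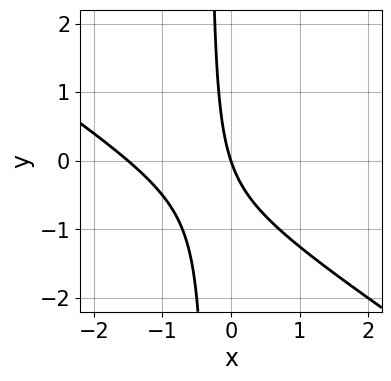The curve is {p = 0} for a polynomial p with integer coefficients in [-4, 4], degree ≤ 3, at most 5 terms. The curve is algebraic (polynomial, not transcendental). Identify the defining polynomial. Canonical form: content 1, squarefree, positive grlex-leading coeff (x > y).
2*x^2 + 3*x*y + 3*x + y

1. Degree: no degree-1 curve has this shape, so deg p = 2.
2. Reading off the gridlines: it crosses the y-axis at the gridline y = 0; it crosses the x-axis at the gridline x = 0.
3. The integer polynomial consistent with all of this is the stated p.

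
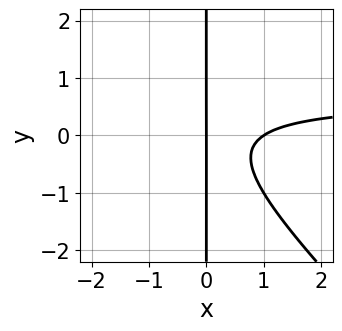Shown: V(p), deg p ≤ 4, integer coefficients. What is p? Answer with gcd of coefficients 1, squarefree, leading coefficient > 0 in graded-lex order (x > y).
3*x^2*y + 3*x*y^2 - 2*x^2 + 2*x

First, degree: a generic line meets the curve in up to 3 points, so deg p = 3.
Next, observable constraints: among the integer gridlines, it crosses the x-axis at x ∈ {0, 1}; the visible y-axis segment lies entirely on the curve.
Finally, together with the visible shape, these determine p as stated.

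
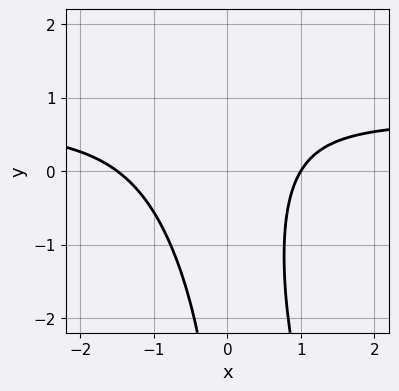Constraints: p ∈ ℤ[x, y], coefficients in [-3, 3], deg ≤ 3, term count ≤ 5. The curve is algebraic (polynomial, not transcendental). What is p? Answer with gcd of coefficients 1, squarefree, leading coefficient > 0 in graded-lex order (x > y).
3*x^2*y + x*y^2 - 2*x^2 - x + 3

(a) The degree is 3 — a generic line meets the curve in up to 3 points.
(b) Against the integer gridlines: it meets the x-axis at x = 1 (among the integer gridlines); the curve avoids every integer y-axis point in the box.
(c) Matching integer coefficients to the picture gives p.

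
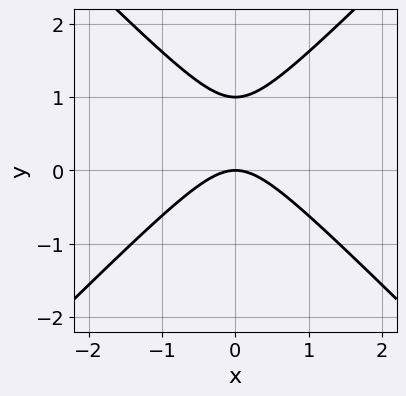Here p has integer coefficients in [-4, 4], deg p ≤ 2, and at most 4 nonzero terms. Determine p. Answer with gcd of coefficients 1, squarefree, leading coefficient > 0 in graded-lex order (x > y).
x^2 - y^2 + y

Degree: the shape is more complex than any degree-1 curve, so deg p = 2.
Symmetries: mirror symmetry x ↦ −x ⇒ only even powers of x.
From the visible intercepts: one x-axis crossing is at x = 0; the y-axis gridline crossings are at y ∈ {0, 1}.
Together with the visible shape, these determine p as stated.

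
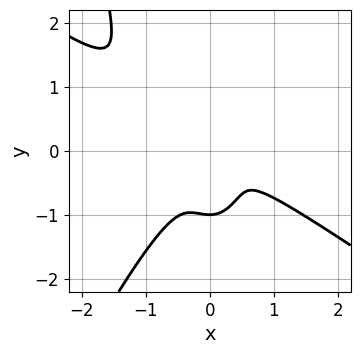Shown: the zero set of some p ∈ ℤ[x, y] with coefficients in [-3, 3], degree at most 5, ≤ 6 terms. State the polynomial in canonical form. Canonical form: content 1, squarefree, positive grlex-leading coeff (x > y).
Degree: the shape is more complex than any degree-3 curve, so deg p = 4.
From the axis intercepts and sections: one y-axis crossing is at y = -1.
The integer polynomial consistent with all of this is the stated p.

3*x^4 + 3*x^3*y - 2*x^2*y^2 + 2*y^3 + 2*y^2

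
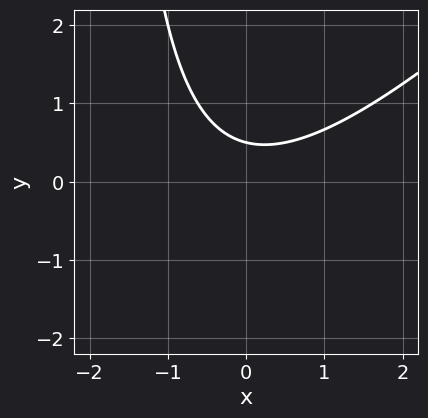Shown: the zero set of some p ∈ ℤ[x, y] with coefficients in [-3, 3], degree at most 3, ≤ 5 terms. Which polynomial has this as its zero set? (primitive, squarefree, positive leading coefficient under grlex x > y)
x^2 - x*y - 2*y + 1

The degree is 2 — a generic line meets the curve in up to 2 points.
From the axis intercepts and sections: no x-intercept at any integer in the box.
Fitting integer coefficients to these (and the overall shape) gives p.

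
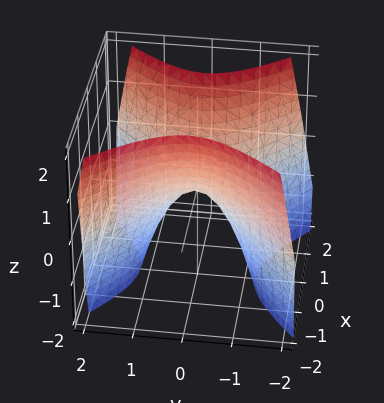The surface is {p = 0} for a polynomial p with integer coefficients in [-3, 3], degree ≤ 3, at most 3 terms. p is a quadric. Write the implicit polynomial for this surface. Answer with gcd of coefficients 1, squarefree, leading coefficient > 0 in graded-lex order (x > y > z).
3*x^2 - 3*y^2 - 2*z

First, the degree is 2 — a hyperbolic paraboloid; a quadric.
Next, symmetries: it's symmetric under x → −x, forcing even powers of x; mirror symmetry y ↦ −y ⇒ only even powers of y.
Then, observable constraints: it crosses the y-axis at the gridline y = 0; it crosses the z-axis at the gridline z = 0.
Finally, fitting integer coefficients to these (and the overall shape) gives p.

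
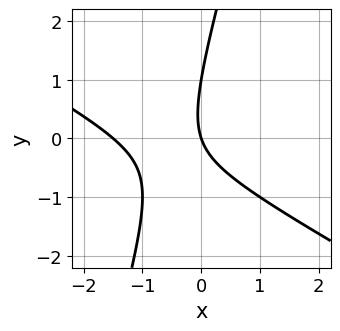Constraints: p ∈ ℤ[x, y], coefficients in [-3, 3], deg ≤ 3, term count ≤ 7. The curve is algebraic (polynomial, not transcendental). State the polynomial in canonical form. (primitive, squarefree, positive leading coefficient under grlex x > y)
2*x^2 + 3*x*y - y^2 + 3*x + y

(a) deg p = 2. No degree-1 curve has this shape.
(b) From the visible intercepts: the y-axis gridline crossings are at y ∈ {0, 1}; it meets the x-axis at x = 0 (among the integer gridlines).
(c) Fitting integer coefficients to these (and the overall shape) gives p.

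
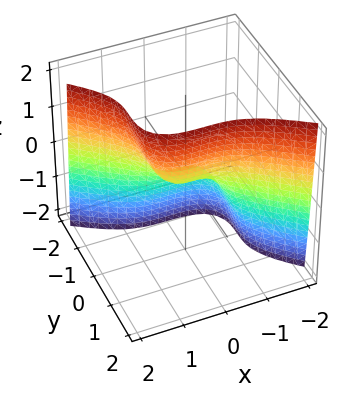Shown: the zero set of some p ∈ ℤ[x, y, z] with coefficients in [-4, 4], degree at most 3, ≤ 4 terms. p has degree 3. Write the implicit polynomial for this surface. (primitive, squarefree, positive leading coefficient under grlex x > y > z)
x^3 + 2*y^3 - z

(a) deg p = 3. The shape is more complex than any degree-2 surface.
(b) Reading off the gridlines: it meets the z-axis at z = 0 (among the integer gridlines); one x-axis crossing is at x = 0; it meets the y-axis at y = 0 (among the integer gridlines).
(c) Putting this together gives p.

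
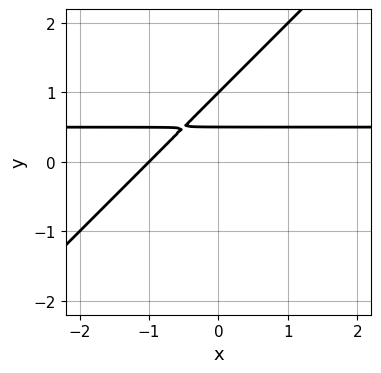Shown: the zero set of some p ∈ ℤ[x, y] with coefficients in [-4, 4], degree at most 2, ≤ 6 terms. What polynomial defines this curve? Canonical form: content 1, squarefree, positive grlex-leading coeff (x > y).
2*x*y - 2*y^2 - x + 3*y - 1

The degree is 2 — a generic line meets the curve in up to 2 points.
Against the integer gridlines: one y-axis crossing is at y = 1; it crosses the x-axis at the gridline x = -1.
These observations pin down the coefficients.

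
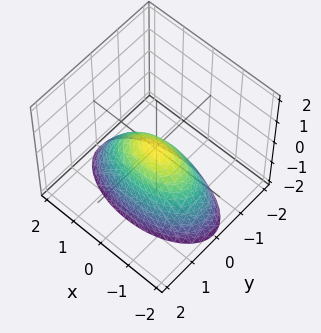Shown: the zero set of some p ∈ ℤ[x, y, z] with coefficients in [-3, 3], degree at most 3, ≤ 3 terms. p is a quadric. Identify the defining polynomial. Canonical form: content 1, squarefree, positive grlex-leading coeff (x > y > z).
deg p = 2.
Symmetries: it's symmetric under x → −x, forcing even powers of x; the y ↦ −y reflection is a symmetry, so y appears only in even powers.
Against the integer gridlines: it crosses the z-axis at the gridline z = 0; one y-axis crossing is at y = 0; one x-axis crossing is at x = 0.
Together with the visible shape, these determine p as stated.

x^2 + 3*y^2 + 2*z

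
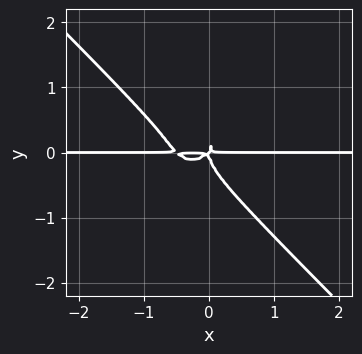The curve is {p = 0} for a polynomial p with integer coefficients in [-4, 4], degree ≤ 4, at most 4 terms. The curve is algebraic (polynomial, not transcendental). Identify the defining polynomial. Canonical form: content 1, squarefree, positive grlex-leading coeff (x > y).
deg p = 4.
From the visible intercepts: the visible x-axis segment lies entirely on the curve.
Matching integer coefficients to the picture gives p.

2*x^3*y + 2*y^4 + x^2*y - x*y^2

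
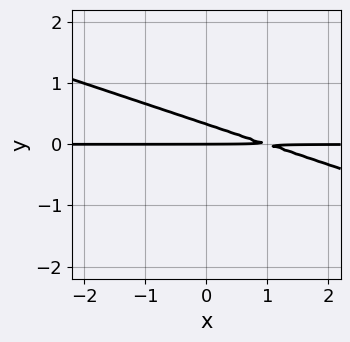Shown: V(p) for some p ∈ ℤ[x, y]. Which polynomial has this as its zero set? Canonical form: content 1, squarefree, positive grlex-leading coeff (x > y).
x*y + 3*y^2 - y

1. deg p = 2. The shape is more complex than any degree-1 curve.
2. Reading off the gridlines: every point of the x-axis in the box is on the curve; it crosses the y-axis at the gridline y = 0.
3. Together with the visible shape, these determine p as stated.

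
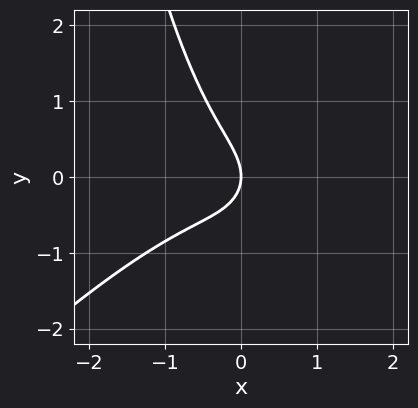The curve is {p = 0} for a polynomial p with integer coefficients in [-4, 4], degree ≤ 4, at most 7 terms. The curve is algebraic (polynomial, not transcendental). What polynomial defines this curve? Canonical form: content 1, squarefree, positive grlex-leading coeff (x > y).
2*x^3 - 2*x^2*y + x*y + 2*y^2 + 2*x

First, degree: a generic line meets the curve in up to 3 points, so deg p = 3.
Then, from the visible intercepts: it meets the x-axis at x = 0 (among the integer gridlines); it crosses the y-axis at the gridline y = 0.
Finally, these observations pin down the coefficients.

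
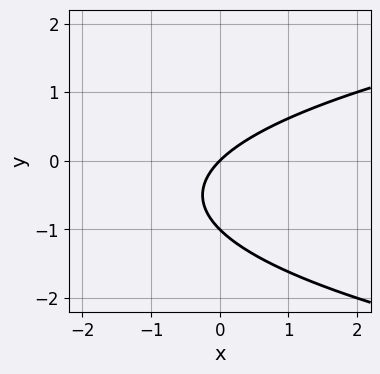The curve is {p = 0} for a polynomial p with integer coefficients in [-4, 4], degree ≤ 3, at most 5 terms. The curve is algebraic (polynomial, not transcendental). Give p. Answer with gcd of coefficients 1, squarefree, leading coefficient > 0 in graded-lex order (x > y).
y^2 - x + y

(a) The degree is 2 — no degree-1 curve has this shape.
(b) Against the integer gridlines: the y-axis gridline crossings are at y ∈ {-1, 0}; it meets the x-axis at x = 0 (among the integer gridlines).
(c) Solving for integer coefficients yields p as stated.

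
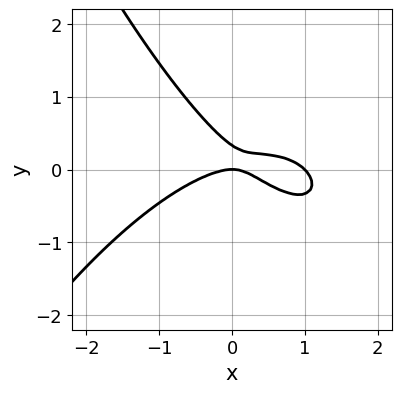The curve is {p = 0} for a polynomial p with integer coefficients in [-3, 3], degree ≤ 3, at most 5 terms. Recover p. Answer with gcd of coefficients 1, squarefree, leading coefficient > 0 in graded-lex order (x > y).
x^3 - x^2 + 2*x*y + 3*y^2 - y

Degree: the shape is more complex than any degree-2 curve, so deg p = 3.
Reading off the gridlines: it meets the y-axis at y = 0 (among the integer gridlines); the x-axis gridline crossings are at x ∈ {0, 1}.
Putting this together gives p.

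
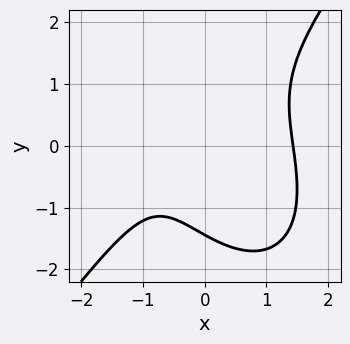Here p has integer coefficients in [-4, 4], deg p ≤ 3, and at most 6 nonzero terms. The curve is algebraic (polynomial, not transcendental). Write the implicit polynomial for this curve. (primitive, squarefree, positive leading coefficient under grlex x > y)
2*x^3 - y^3 + x*y - 2*x - 3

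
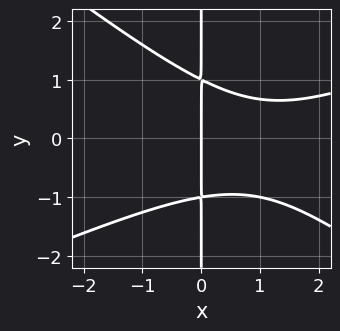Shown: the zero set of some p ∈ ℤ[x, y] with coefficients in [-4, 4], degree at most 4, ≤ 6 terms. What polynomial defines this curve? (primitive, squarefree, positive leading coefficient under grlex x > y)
x^3 - x^2*y - 3*x*y^2 - 2*x^2 + 3*x

1. deg p = 3.
2. From the visible intercepts: every point of the y-axis in the box is on the curve; it crosses the x-axis at the gridline x = 0.
3. Fitting integer coefficients to these (and the overall shape) gives p.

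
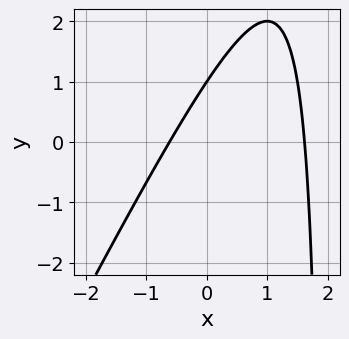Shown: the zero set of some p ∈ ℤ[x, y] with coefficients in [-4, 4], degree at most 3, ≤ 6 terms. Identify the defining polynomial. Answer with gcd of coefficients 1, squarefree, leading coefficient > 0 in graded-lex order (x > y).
1. Degree: a generic line meets the curve in up to 2 points, so deg p = 2.
2. Against the integer gridlines: it meets the y-axis at y = 1 (among the integer gridlines).
3. Putting this together gives p.

2*x^2 - x*y - 2*x + 2*y - 2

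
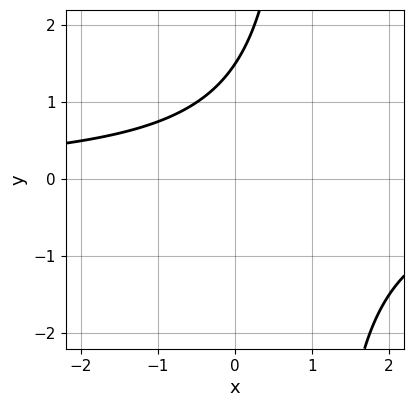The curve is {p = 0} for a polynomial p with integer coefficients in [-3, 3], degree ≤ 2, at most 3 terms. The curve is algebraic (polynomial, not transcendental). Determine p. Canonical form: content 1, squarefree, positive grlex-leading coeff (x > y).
(a) deg p = 2. No degree-1 curve has this shape.
(b) From the axis intercepts and sections: no x-intercept at any integer in the box.
(c) The integer polynomial consistent with all of this is the stated p.

2*x*y - 2*y + 3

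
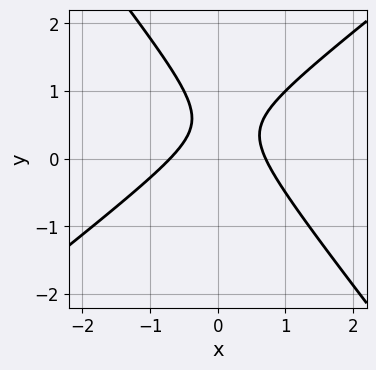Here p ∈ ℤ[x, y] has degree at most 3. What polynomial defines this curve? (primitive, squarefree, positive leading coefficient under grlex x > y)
1. deg p = 2.
2. From the visible intercepts: it misses every integer gridline on the y-axis.
3. Assembling these constraints gives the stated polynomial.

2*x^2 - x*y - 2*y^2 + 2*y - 1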